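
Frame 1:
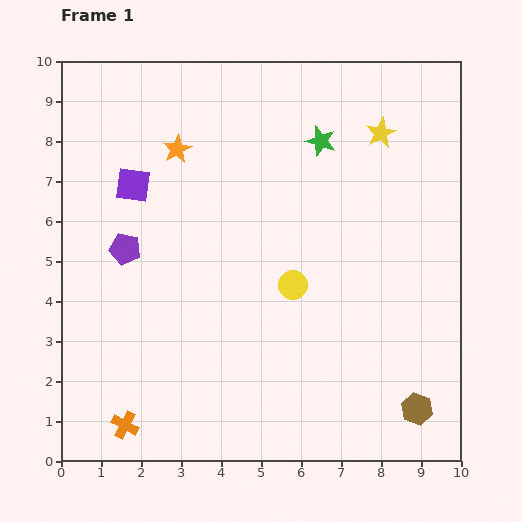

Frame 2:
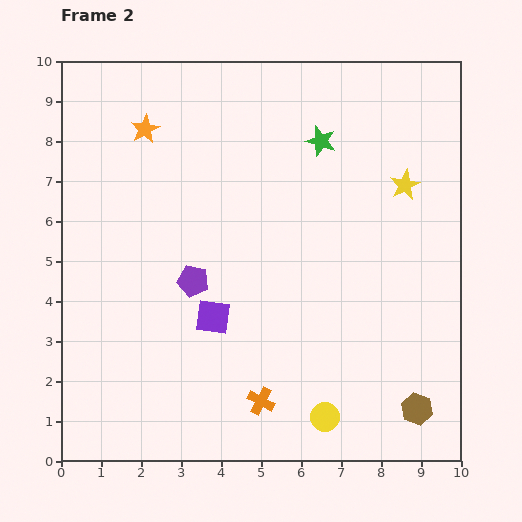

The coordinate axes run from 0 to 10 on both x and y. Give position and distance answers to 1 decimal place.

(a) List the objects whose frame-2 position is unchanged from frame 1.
the green star, the brown hexagon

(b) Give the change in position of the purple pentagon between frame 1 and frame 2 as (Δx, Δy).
(1.7, -0.8)

The purple pentagon was at (1.6, 5.3) in frame 1 and (3.3, 4.5) in frame 2.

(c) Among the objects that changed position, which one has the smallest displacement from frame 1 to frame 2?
the orange star

(moved 0.9)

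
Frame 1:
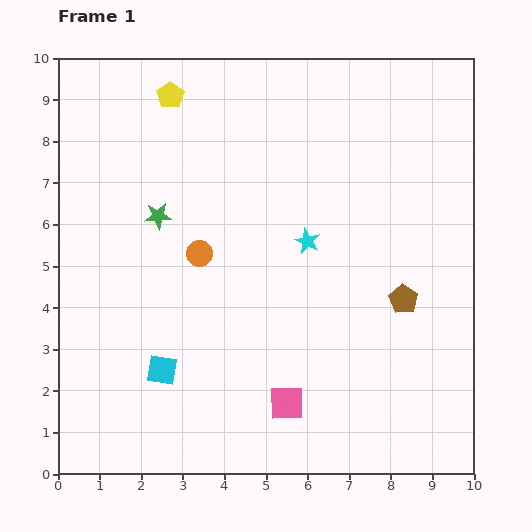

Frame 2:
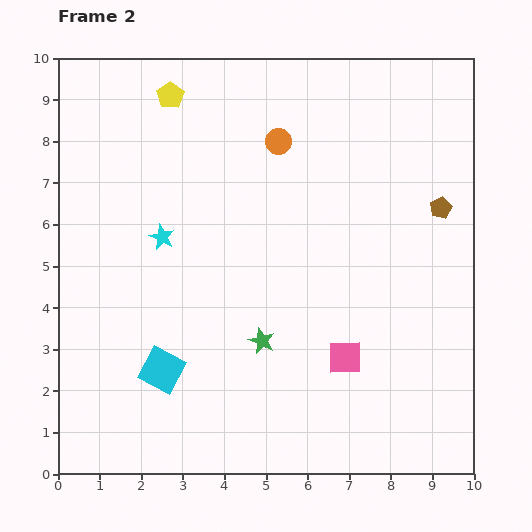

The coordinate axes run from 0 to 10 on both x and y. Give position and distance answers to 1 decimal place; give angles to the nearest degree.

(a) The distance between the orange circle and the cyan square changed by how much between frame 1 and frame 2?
+3.3

Distance in frame 1: 2.9. Distance in frame 2: 6.2.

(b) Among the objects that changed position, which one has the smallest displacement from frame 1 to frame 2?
the pink square

(moved 1.8)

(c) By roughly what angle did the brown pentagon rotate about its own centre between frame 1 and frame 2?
16° clockwise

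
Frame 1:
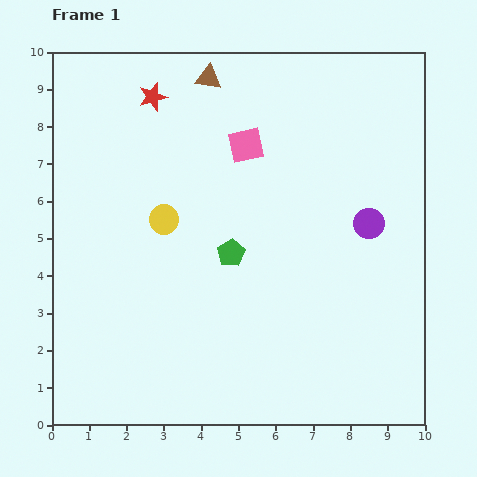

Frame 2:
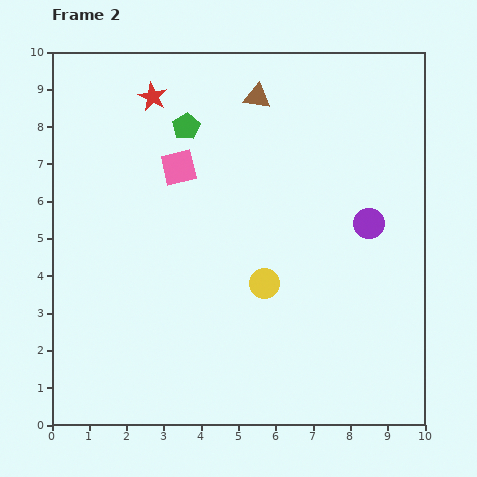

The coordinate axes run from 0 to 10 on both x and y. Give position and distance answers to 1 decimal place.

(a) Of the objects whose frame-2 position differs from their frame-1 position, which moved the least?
the brown triangle

(moved 1.4)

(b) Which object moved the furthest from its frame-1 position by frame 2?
the green pentagon

(moved 3.6; next 3.2)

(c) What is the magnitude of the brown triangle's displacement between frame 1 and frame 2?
1.4

The brown triangle moved from (4.2, 9.3) to (5.5, 8.8), a distance of √(1.3² + 0.5²) ≈ 1.4.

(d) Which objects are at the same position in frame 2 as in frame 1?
the red star, the purple circle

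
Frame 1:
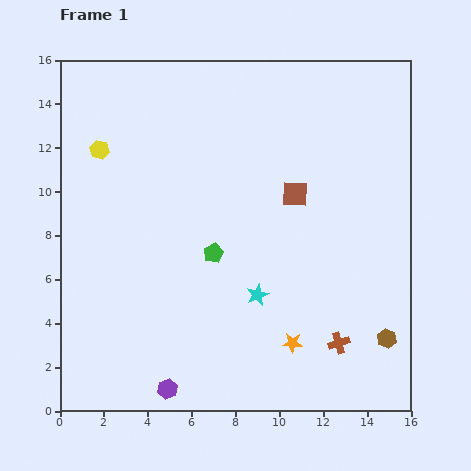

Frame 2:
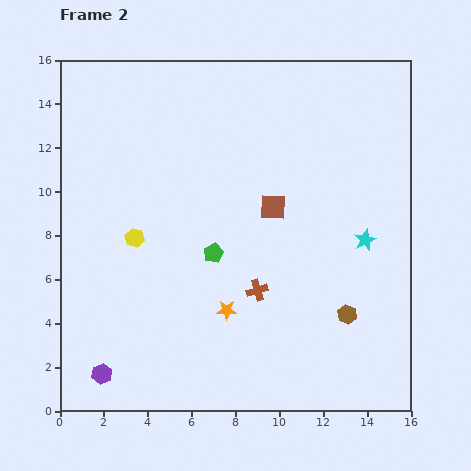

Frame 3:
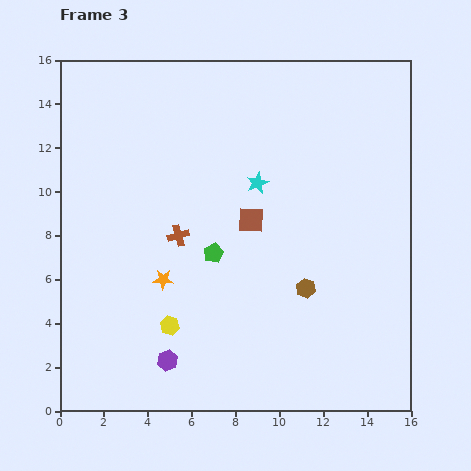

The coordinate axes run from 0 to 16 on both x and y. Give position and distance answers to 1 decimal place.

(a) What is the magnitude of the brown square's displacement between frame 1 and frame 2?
1.2

The brown square moved from (10.7, 9.9) to (9.7, 9.3), a distance of √(1.0² + 0.6²) ≈ 1.2.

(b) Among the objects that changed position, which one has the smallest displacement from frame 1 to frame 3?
the purple hexagon

(moved 1.3)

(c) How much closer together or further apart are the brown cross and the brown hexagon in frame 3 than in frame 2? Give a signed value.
+2.1

Distance in frame 2: 4.2. Distance in frame 3: 6.3.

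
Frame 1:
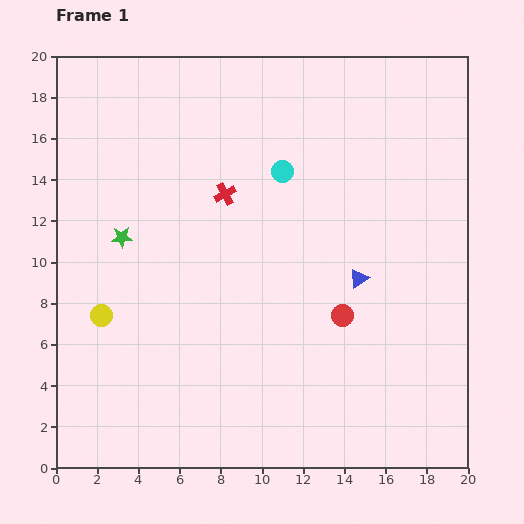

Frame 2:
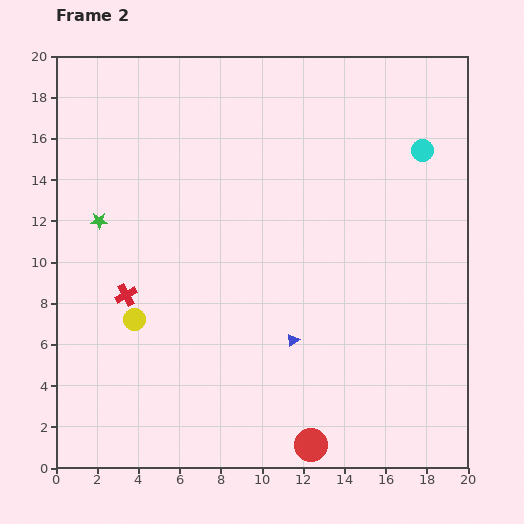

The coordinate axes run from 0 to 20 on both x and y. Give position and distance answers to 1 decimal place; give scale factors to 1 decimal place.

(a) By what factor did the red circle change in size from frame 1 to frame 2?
1.5×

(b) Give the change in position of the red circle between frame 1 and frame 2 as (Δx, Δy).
(-1.5, -6.3)

The red circle was at (13.9, 7.4) in frame 1 and (12.4, 1.1) in frame 2.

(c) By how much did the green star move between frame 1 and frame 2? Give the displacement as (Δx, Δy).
(-1.1, 0.8)

The green star was at (3.2, 11.2) in frame 1 and (2.1, 12.0) in frame 2.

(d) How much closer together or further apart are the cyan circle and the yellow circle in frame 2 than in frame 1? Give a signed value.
+5.0

Distance in frame 1: 11.2. Distance in frame 2: 16.2.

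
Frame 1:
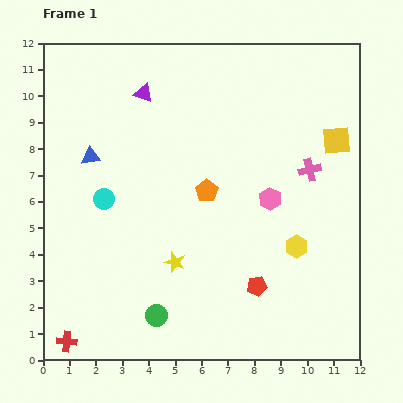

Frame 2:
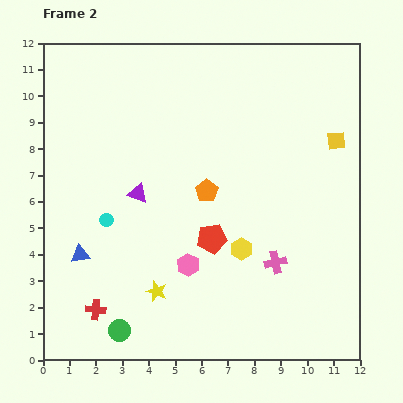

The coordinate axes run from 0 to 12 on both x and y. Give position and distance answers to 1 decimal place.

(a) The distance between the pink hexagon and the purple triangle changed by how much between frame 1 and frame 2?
-2.9

Distance in frame 1: 6.2. Distance in frame 2: 3.3.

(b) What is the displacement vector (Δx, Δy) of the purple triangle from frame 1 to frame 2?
(-0.2, -3.8)

The purple triangle was at (3.8, 10.1) in frame 1 and (3.6, 6.3) in frame 2.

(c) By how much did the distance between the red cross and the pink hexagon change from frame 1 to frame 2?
-5.5

Distance in frame 1: 9.4. Distance in frame 2: 3.9.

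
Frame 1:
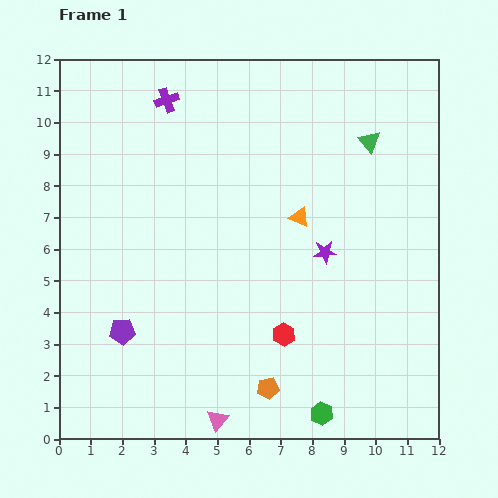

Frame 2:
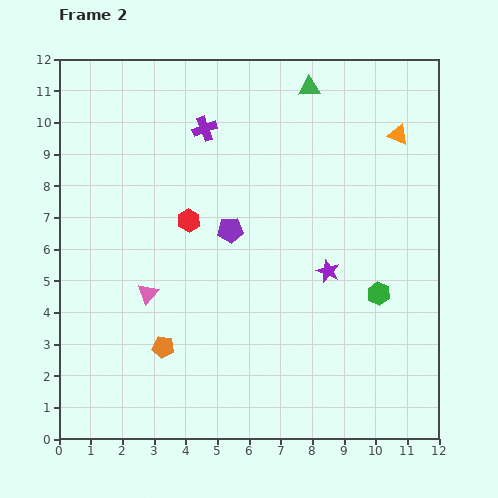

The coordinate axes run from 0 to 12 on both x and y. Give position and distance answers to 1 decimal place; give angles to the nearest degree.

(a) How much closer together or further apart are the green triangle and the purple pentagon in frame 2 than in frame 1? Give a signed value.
-4.7

Distance in frame 1: 9.8. Distance in frame 2: 5.1.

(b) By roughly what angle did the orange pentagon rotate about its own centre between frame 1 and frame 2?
18° clockwise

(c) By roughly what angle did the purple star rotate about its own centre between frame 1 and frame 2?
27° clockwise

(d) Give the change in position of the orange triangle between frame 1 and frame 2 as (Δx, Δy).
(3.1, 2.6)

The orange triangle was at (7.6, 7.0) in frame 1 and (10.7, 9.6) in frame 2.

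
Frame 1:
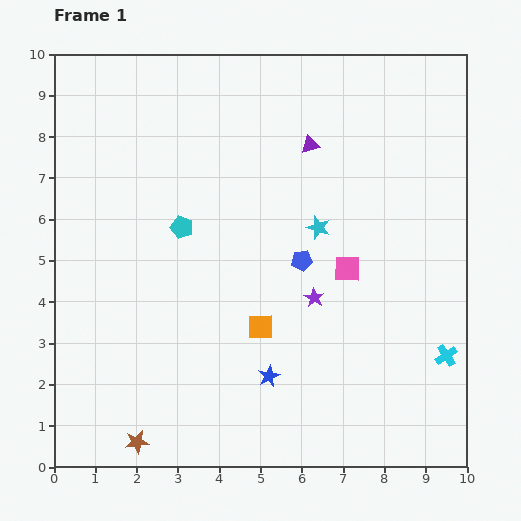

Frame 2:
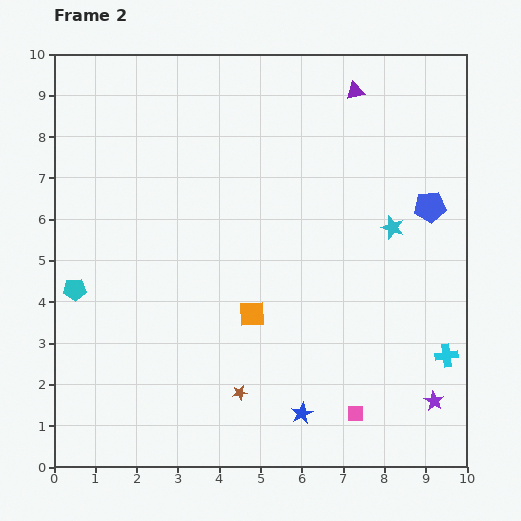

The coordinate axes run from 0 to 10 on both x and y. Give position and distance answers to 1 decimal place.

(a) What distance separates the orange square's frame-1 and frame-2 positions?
0.4

The orange square moved from (5.0, 3.4) to (4.8, 3.7), a distance of √(0.2² + 0.3²) ≈ 0.4.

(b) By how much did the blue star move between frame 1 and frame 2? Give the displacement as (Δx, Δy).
(0.8, -0.9)

The blue star was at (5.2, 2.2) in frame 1 and (6.0, 1.3) in frame 2.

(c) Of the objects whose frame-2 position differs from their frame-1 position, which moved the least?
the orange square

(moved 0.4)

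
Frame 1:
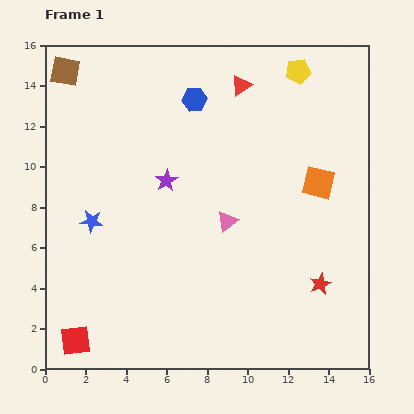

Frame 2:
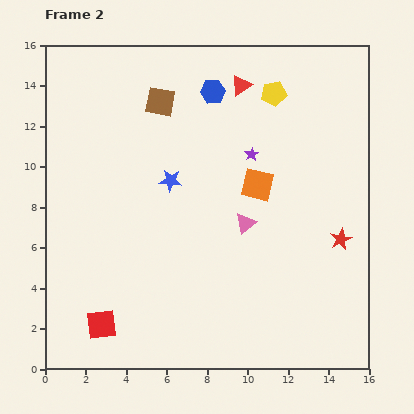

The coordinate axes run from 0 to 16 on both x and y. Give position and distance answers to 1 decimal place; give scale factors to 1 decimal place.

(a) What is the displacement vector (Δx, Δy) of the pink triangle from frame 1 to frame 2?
(0.9, -0.1)

The pink triangle was at (9.0, 7.3) in frame 1 and (9.9, 7.2) in frame 2.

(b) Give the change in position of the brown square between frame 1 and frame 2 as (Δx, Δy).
(4.7, -1.5)

The brown square was at (1.0, 14.7) in frame 1 and (5.7, 13.2) in frame 2.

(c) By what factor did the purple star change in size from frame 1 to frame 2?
0.6×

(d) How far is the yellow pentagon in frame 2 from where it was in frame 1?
1.6

The yellow pentagon moved from (12.5, 14.7) to (11.3, 13.6), a distance of √(1.2² + 1.1²) ≈ 1.6.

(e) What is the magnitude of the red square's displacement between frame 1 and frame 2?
1.5

The red square moved from (1.5, 1.4) to (2.8, 2.2), a distance of √(1.3² + 0.8²) ≈ 1.5.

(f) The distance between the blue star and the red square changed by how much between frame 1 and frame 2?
+1.9

Distance in frame 1: 6.0. Distance in frame 2: 7.9.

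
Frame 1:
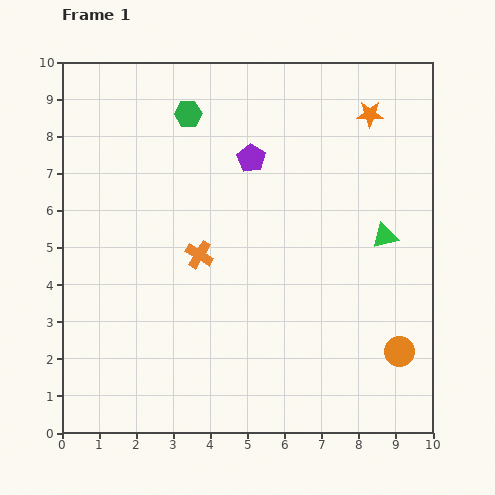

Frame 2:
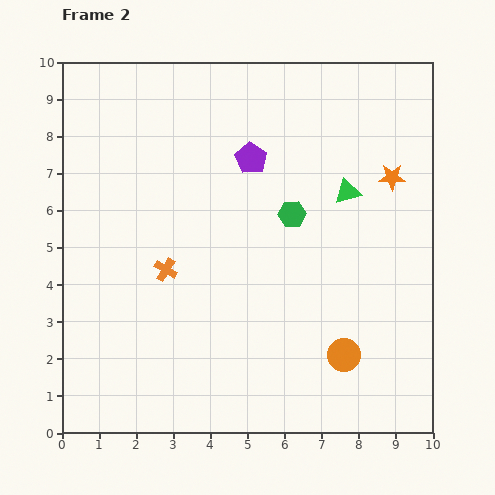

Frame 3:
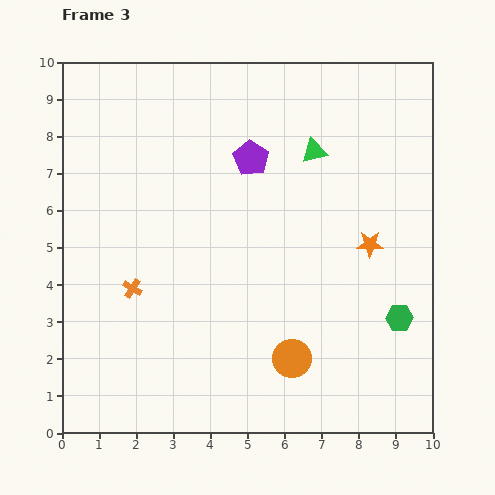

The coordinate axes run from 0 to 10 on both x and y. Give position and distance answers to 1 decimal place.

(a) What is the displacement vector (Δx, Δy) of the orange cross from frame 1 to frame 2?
(-0.9, -0.4)

The orange cross was at (3.7, 4.8) in frame 1 and (2.8, 4.4) in frame 2.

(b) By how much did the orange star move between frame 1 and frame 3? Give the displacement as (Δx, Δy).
(0.0, -3.5)

The orange star was at (8.3, 8.6) in frame 1 and (8.3, 5.1) in frame 3.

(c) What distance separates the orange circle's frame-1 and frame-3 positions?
2.9

The orange circle moved from (9.1, 2.2) to (6.2, 2.0), a distance of √(2.9² + 0.2²) ≈ 2.9.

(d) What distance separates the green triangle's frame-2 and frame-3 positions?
1.4

The green triangle moved from (7.7, 6.5) to (6.8, 7.6), a distance of √(0.9² + 1.1²) ≈ 1.4.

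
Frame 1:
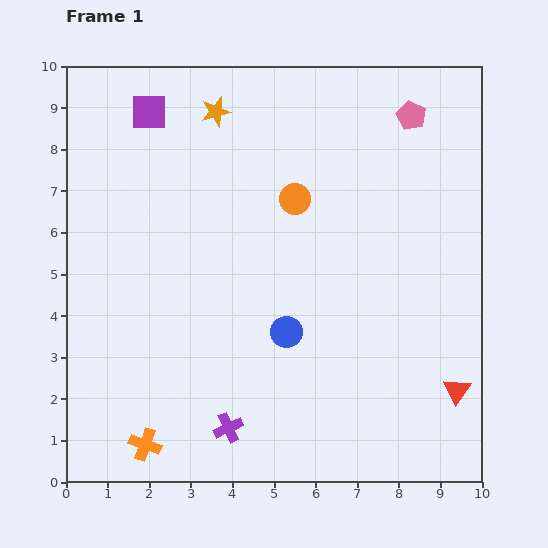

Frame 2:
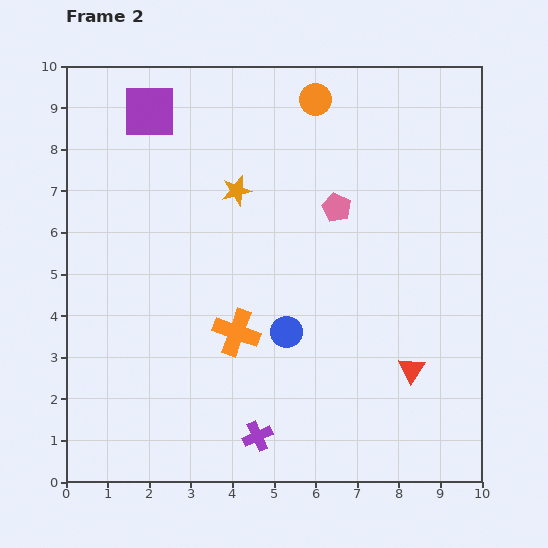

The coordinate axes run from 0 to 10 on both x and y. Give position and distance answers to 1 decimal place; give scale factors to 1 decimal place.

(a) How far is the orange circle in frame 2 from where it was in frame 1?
2.5

The orange circle moved from (5.5, 6.8) to (6.0, 9.2), a distance of √(0.5² + 2.4²) ≈ 2.5.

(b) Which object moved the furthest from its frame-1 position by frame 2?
the orange cross

(moved 3.5; next 2.8)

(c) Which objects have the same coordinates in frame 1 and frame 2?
the blue circle, the purple square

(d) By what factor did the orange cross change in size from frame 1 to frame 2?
1.4×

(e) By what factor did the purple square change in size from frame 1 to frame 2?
1.5×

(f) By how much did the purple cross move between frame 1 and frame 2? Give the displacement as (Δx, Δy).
(0.7, -0.2)

The purple cross was at (3.9, 1.3) in frame 1 and (4.6, 1.1) in frame 2.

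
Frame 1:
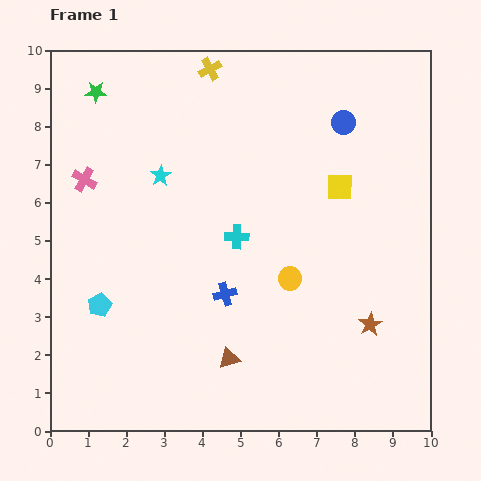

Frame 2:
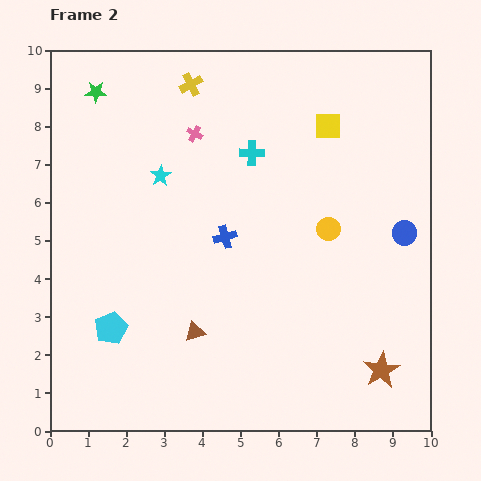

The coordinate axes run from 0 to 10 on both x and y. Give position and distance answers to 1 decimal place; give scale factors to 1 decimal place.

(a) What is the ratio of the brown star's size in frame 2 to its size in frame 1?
1.6×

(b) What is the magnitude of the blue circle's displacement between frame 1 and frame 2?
3.3

The blue circle moved from (7.7, 8.1) to (9.3, 5.2), a distance of √(1.6² + 2.9²) ≈ 3.3.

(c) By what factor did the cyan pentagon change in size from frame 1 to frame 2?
1.4×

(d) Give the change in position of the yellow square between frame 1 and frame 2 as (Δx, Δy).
(-0.3, 1.6)

The yellow square was at (7.6, 6.4) in frame 1 and (7.3, 8.0) in frame 2.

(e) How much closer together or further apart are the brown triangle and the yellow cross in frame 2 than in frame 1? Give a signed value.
-1.1

Distance in frame 1: 7.6. Distance in frame 2: 6.5.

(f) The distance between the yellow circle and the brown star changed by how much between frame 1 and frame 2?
+1.6

Distance in frame 1: 2.4. Distance in frame 2: 4.0.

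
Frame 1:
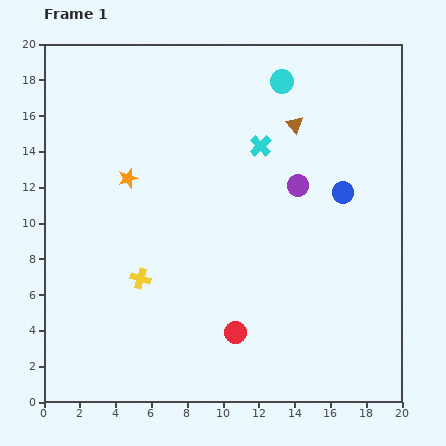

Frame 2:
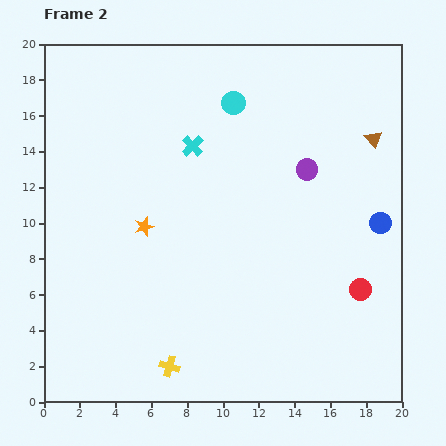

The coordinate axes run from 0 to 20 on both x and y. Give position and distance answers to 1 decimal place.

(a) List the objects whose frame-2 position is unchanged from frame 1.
none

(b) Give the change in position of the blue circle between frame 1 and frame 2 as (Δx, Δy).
(2.1, -1.7)

The blue circle was at (16.7, 11.7) in frame 1 and (18.8, 10.0) in frame 2.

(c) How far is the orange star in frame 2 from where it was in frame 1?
2.8

The orange star moved from (4.7, 12.5) to (5.6, 9.8), a distance of √(0.9² + 2.7²) ≈ 2.8.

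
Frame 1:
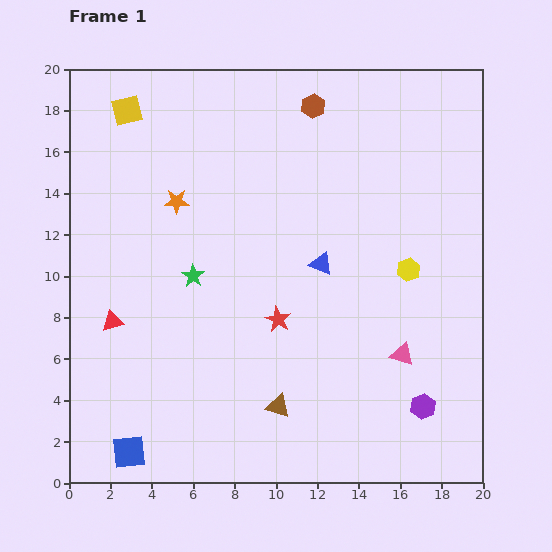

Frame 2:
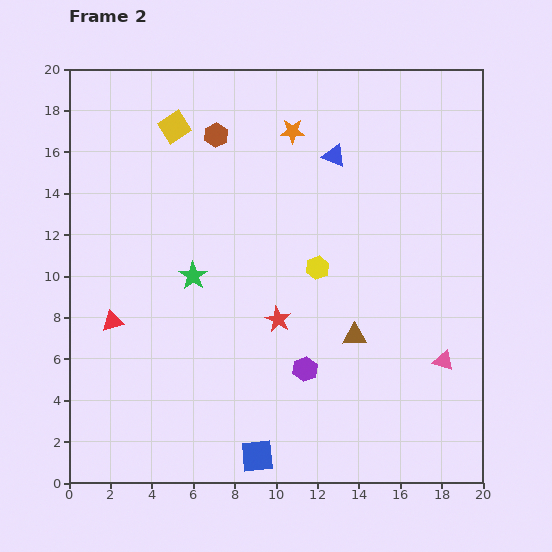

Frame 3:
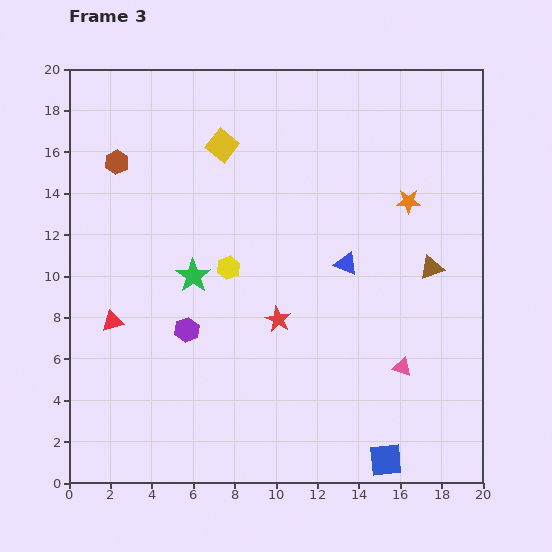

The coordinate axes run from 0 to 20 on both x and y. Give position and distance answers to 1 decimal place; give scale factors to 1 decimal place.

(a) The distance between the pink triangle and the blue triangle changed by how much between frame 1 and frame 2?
+5.3

Distance in frame 1: 5.9. Distance in frame 2: 11.2.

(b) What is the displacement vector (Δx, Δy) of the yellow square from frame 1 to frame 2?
(2.3, -0.8)

The yellow square was at (2.8, 18.0) in frame 1 and (5.1, 17.2) in frame 2.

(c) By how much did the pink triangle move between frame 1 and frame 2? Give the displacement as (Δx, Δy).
(2.0, -0.3)

The pink triangle was at (16.1, 6.2) in frame 1 and (18.1, 5.9) in frame 2.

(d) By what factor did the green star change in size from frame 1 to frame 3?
1.5×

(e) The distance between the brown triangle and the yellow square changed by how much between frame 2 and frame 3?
-1.6

Distance in frame 2: 13.3. Distance in frame 3: 11.7.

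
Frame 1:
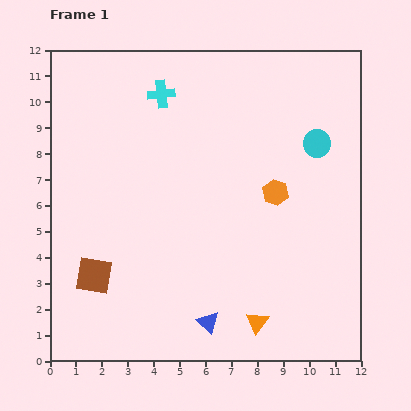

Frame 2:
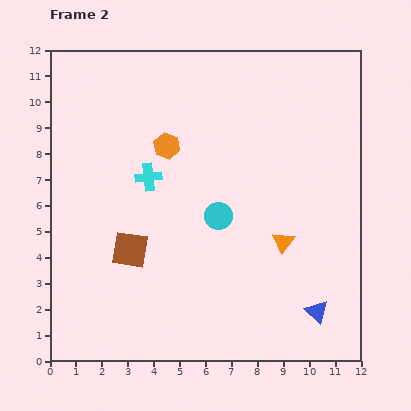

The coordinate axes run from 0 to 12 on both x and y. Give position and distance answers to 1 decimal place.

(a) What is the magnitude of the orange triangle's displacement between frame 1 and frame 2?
3.3

The orange triangle moved from (8.0, 1.5) to (9.0, 4.6), a distance of √(1.0² + 3.1²) ≈ 3.3.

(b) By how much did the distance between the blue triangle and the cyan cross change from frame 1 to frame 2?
-0.7

Distance in frame 1: 9.0. Distance in frame 2: 8.3.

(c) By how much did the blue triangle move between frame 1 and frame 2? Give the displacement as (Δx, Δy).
(4.2, 0.4)

The blue triangle was at (6.1, 1.5) in frame 1 and (10.3, 1.9) in frame 2.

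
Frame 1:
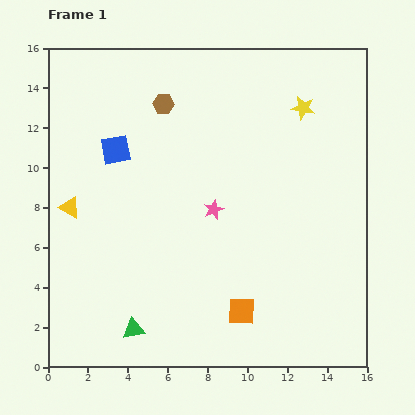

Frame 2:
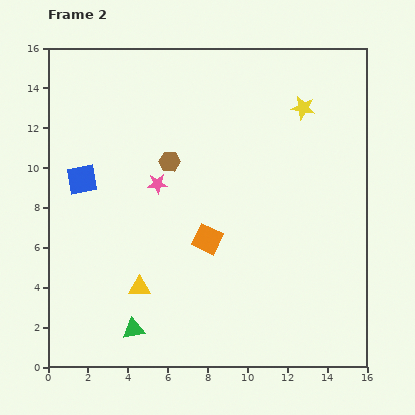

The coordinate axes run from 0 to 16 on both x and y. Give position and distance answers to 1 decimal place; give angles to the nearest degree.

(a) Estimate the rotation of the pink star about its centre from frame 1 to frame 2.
21° clockwise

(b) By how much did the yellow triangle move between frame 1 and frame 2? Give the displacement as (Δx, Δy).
(3.5, -4.0)

The yellow triangle was at (1.1, 8.0) in frame 1 and (4.6, 4.0) in frame 2.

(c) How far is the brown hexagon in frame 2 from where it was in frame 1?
2.9

The brown hexagon moved from (5.8, 13.2) to (6.1, 10.3), a distance of √(0.3² + 2.9²) ≈ 2.9.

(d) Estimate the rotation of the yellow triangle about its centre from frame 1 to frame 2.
30° counter-clockwise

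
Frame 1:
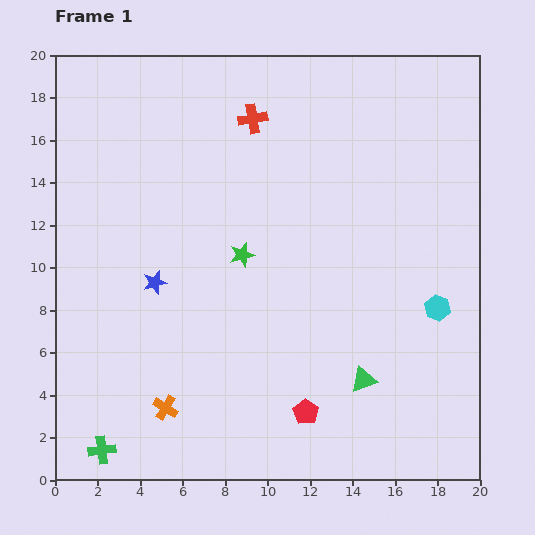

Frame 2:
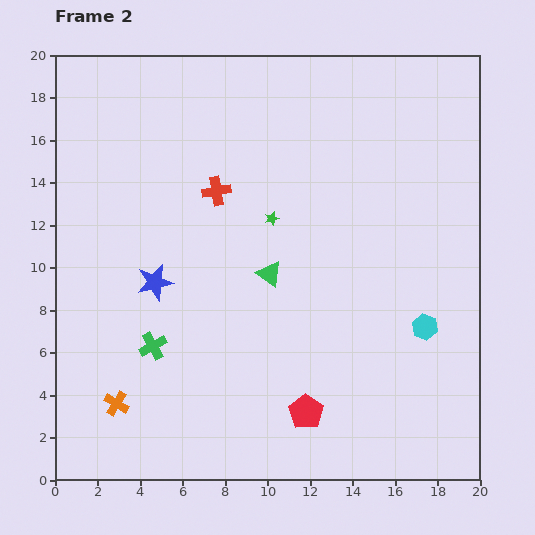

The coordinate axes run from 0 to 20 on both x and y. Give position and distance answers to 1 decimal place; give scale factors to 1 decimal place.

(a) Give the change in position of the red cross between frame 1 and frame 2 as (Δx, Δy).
(-1.7, -3.4)

The red cross was at (9.3, 17.0) in frame 1 and (7.6, 13.6) in frame 2.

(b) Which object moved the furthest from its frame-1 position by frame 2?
the green triangle

(moved 6.7; next 5.5)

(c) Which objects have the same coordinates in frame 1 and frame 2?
the red pentagon, the blue star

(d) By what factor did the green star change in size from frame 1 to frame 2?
0.6×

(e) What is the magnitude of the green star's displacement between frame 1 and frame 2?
2.2

The green star moved from (8.8, 10.6) to (10.2, 12.3), a distance of √(1.4² + 1.7²) ≈ 2.2.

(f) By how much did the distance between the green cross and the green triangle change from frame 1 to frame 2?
-6.2

Distance in frame 1: 12.7. Distance in frame 2: 6.5.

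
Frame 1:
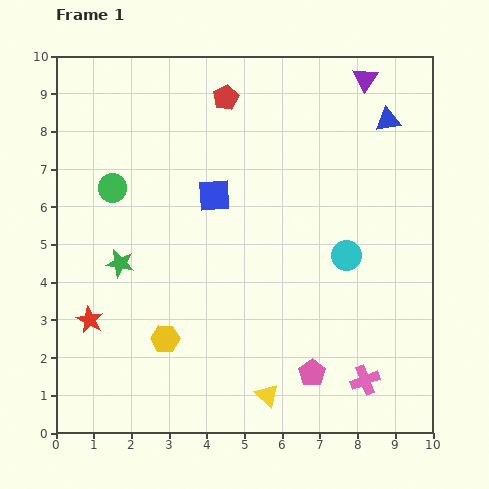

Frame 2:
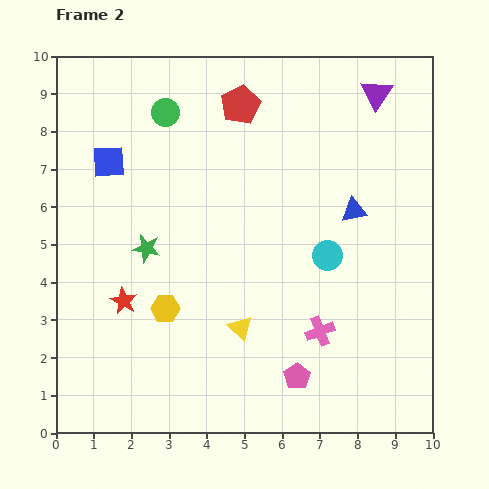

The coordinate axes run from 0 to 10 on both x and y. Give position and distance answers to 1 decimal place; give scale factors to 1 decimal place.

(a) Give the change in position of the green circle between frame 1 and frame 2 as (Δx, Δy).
(1.4, 2.0)

The green circle was at (1.5, 6.5) in frame 1 and (2.9, 8.5) in frame 2.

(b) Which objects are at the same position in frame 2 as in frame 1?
none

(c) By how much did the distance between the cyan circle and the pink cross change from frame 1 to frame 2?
-1.3

Distance in frame 1: 3.3. Distance in frame 2: 2.0.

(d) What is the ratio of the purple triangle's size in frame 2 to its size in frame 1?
1.3×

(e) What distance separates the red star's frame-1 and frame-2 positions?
1.0

The red star moved from (0.9, 3.0) to (1.8, 3.5), a distance of √(0.9² + 0.5²) ≈ 1.0.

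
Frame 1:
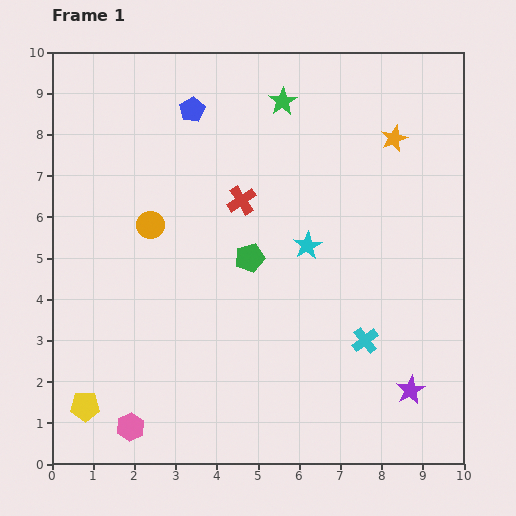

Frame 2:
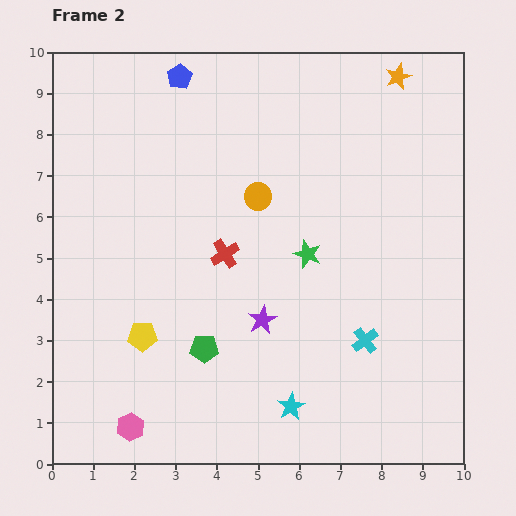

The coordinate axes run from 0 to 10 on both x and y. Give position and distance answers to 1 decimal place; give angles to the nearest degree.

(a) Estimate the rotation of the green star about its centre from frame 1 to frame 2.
20° counter-clockwise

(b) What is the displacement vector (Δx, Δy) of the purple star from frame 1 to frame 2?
(-3.6, 1.7)

The purple star was at (8.7, 1.8) in frame 1 and (5.1, 3.5) in frame 2.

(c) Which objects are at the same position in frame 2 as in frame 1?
the pink hexagon, the cyan cross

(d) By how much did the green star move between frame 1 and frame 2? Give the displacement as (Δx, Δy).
(0.6, -3.7)

The green star was at (5.6, 8.8) in frame 1 and (6.2, 5.1) in frame 2.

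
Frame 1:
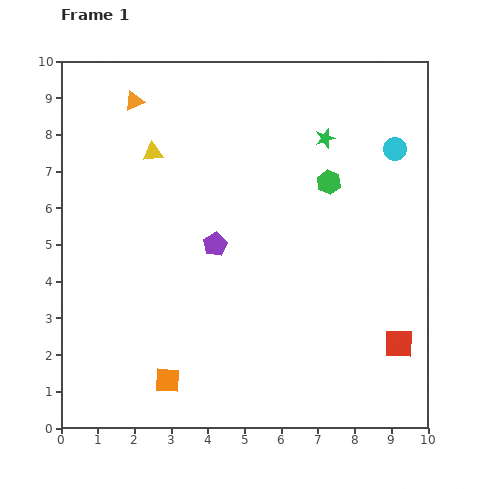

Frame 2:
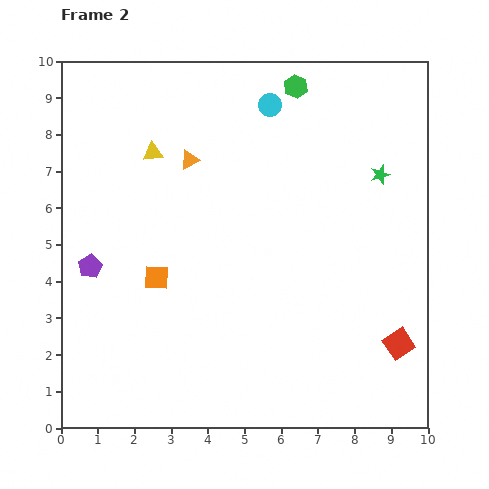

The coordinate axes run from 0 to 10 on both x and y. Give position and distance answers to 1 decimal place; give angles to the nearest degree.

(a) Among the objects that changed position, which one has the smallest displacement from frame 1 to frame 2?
the green star

(moved 1.8)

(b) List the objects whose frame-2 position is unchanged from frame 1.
the yellow triangle, the red square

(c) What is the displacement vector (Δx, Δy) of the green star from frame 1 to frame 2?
(1.5, -1.0)

The green star was at (7.2, 7.9) in frame 1 and (8.7, 6.9) in frame 2.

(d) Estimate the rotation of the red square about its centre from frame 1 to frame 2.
35° counter-clockwise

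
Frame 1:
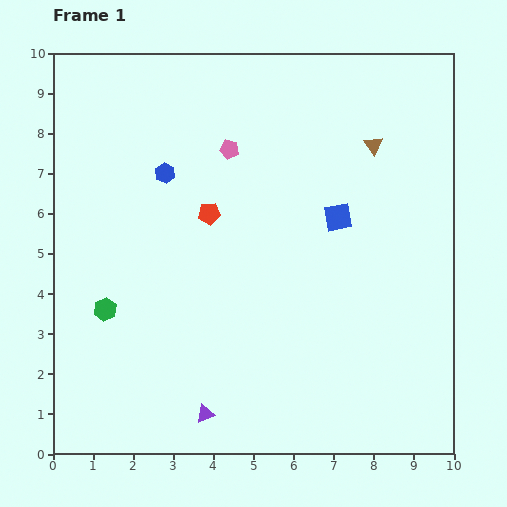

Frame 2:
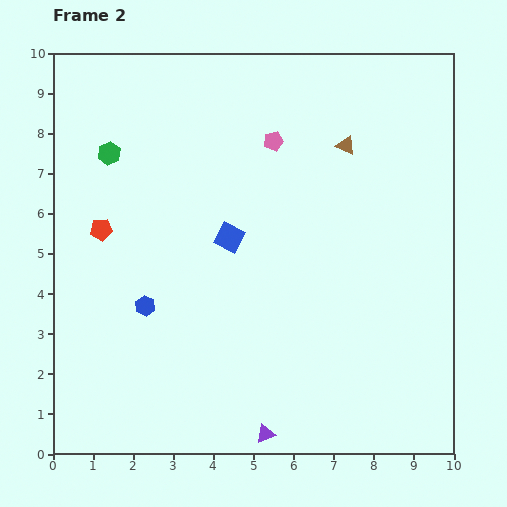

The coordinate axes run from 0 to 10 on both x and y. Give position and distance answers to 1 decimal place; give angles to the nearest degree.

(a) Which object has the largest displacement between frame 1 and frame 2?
the green hexagon

(moved 3.9; next 3.3)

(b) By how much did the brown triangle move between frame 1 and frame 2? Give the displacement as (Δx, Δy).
(-0.7, 0.0)

The brown triangle was at (8.0, 7.7) in frame 1 and (7.3, 7.7) in frame 2.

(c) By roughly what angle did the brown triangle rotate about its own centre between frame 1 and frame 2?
31° counter-clockwise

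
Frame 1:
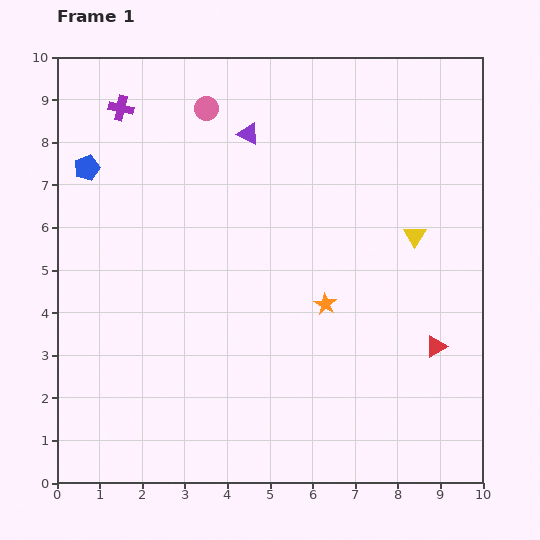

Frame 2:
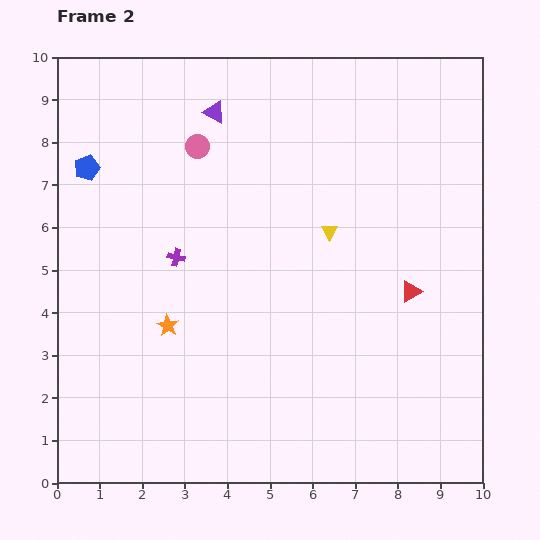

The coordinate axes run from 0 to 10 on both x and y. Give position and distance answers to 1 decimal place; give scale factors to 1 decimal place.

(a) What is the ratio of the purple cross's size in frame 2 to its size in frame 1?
0.7×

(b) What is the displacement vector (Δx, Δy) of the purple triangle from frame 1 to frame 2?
(-0.8, 0.5)

The purple triangle was at (4.5, 8.2) in frame 1 and (3.7, 8.7) in frame 2.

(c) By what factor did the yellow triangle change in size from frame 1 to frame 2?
0.7×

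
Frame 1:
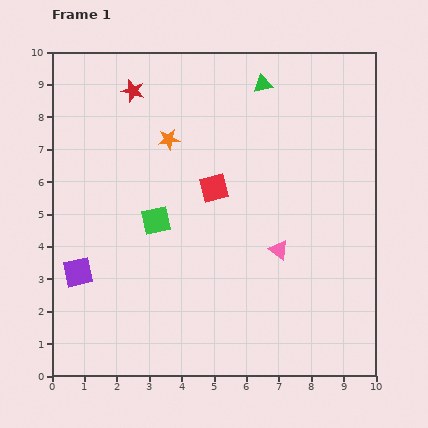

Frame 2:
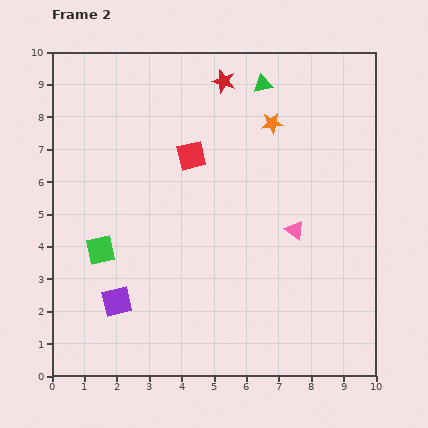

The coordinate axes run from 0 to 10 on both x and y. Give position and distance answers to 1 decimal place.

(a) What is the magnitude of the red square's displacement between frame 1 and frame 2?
1.2

The red square moved from (5.0, 5.8) to (4.3, 6.8), a distance of √(0.7² + 1.0²) ≈ 1.2.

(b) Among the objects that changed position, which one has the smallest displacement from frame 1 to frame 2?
the pink triangle

(moved 0.8)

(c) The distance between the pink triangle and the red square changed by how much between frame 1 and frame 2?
+1.1

Distance in frame 1: 2.8. Distance in frame 2: 3.9.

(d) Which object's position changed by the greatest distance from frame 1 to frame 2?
the orange star

(moved 3.2; next 2.8)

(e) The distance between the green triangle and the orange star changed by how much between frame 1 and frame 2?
-2.2

Distance in frame 1: 3.4. Distance in frame 2: 1.2.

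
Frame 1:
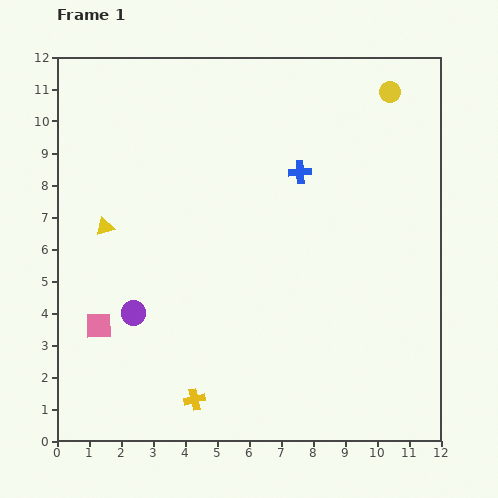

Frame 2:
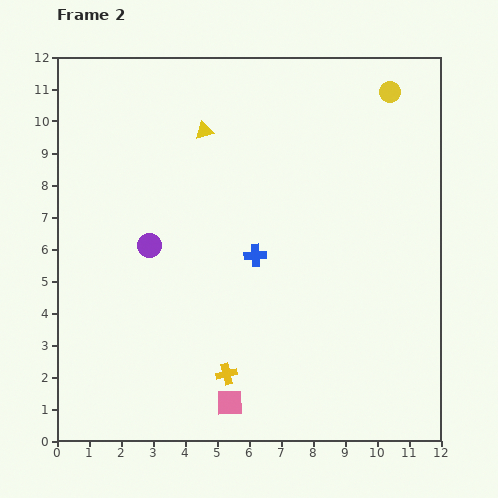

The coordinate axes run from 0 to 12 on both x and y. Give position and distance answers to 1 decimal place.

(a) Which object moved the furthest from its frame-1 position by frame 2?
the pink square

(moved 4.8; next 4.3)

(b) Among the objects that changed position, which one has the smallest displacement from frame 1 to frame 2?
the yellow cross

(moved 1.3)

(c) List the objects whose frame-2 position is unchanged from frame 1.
the yellow circle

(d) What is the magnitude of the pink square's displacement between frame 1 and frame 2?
4.8

The pink square moved from (1.3, 3.6) to (5.4, 1.2), a distance of √(4.1² + 2.4²) ≈ 4.8.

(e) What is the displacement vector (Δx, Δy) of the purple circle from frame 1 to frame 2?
(0.5, 2.1)

The purple circle was at (2.4, 4.0) in frame 1 and (2.9, 6.1) in frame 2.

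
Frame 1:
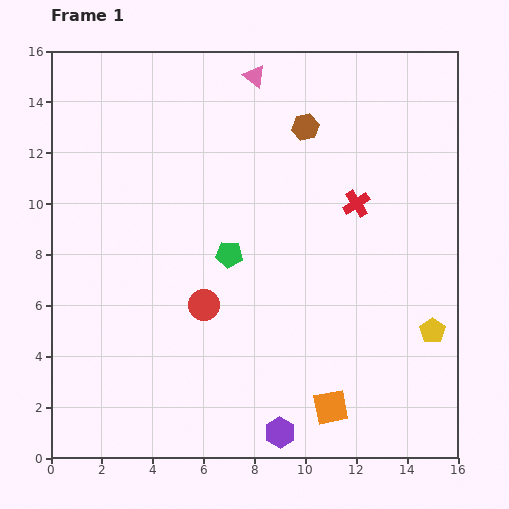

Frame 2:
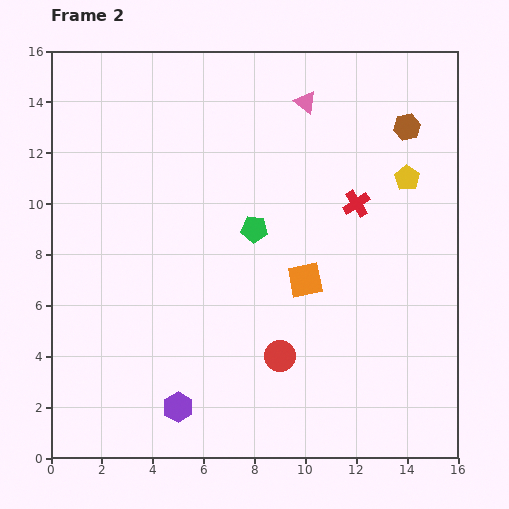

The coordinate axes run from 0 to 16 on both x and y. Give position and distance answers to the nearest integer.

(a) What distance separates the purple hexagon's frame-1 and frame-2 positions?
4

The purple hexagon moved from (9, 1) to (5, 2), a distance of √(4² + 1²) ≈ 4.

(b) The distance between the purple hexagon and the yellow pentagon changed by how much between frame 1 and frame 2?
+6

Distance in frame 1: 7. Distance in frame 2: 13.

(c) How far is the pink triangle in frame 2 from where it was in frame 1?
2

The pink triangle moved from (8, 15) to (10, 14), a distance of √(2² + 1²) ≈ 2.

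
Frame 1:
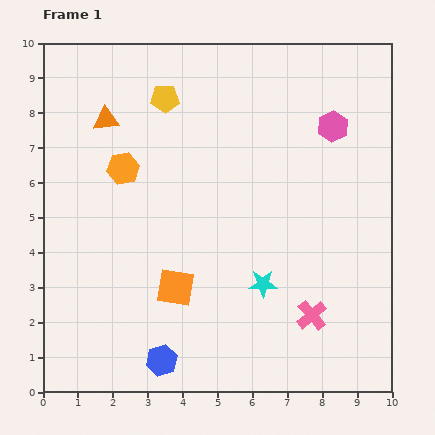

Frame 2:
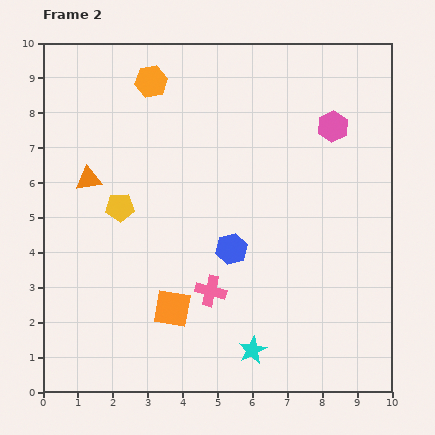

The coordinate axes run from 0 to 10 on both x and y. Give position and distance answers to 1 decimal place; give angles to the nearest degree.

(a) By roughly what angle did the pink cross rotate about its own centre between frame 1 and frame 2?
36° counter-clockwise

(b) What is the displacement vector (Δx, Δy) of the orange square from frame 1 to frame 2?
(-0.1, -0.6)

The orange square was at (3.8, 3.0) in frame 1 and (3.7, 2.4) in frame 2.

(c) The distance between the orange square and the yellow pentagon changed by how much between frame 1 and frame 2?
-2.1

Distance in frame 1: 5.4. Distance in frame 2: 3.3.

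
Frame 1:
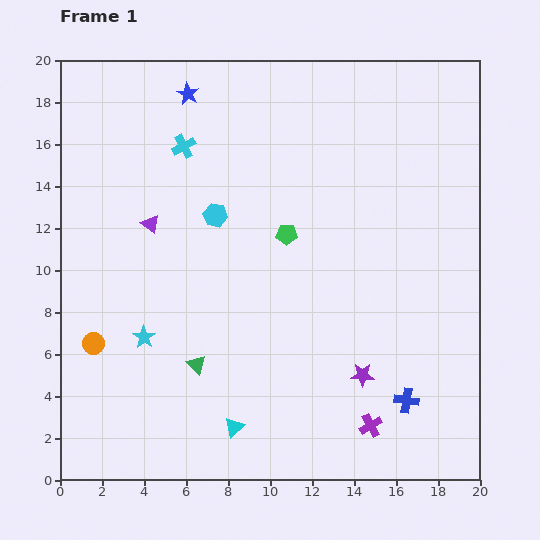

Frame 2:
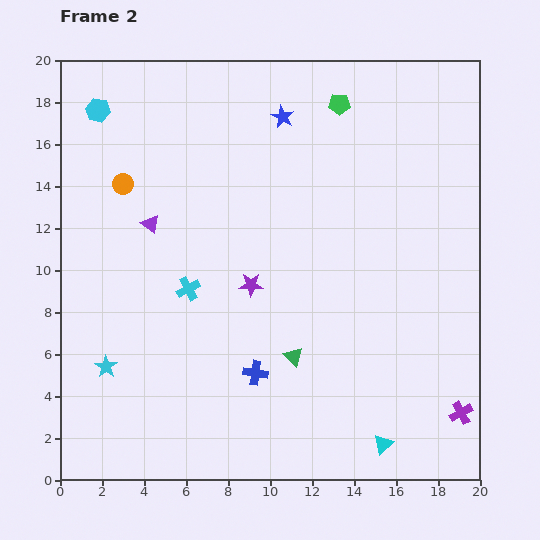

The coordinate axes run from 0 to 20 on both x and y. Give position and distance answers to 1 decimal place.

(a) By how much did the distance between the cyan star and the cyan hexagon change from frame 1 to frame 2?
+5.5

Distance in frame 1: 6.7. Distance in frame 2: 12.2.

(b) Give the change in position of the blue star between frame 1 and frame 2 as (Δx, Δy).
(4.5, -1.1)

The blue star was at (6.1, 18.4) in frame 1 and (10.6, 17.3) in frame 2.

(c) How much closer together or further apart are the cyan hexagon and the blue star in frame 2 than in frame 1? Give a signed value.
+2.9

Distance in frame 1: 5.9. Distance in frame 2: 8.8.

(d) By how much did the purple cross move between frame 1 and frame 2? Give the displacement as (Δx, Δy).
(4.3, 0.6)

The purple cross was at (14.8, 2.6) in frame 1 and (19.1, 3.2) in frame 2.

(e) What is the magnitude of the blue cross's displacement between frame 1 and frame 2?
7.3

The blue cross moved from (16.5, 3.8) to (9.3, 5.1), a distance of √(7.2² + 1.3²) ≈ 7.3.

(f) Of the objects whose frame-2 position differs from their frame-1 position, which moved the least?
the cyan star

(moved 2.3)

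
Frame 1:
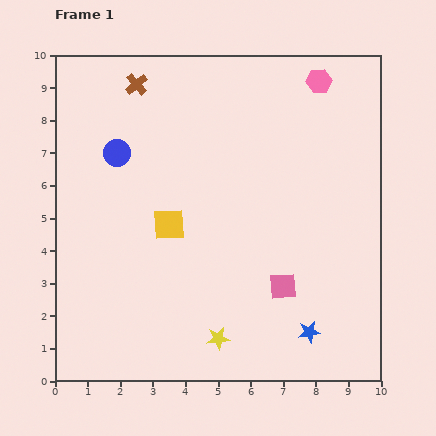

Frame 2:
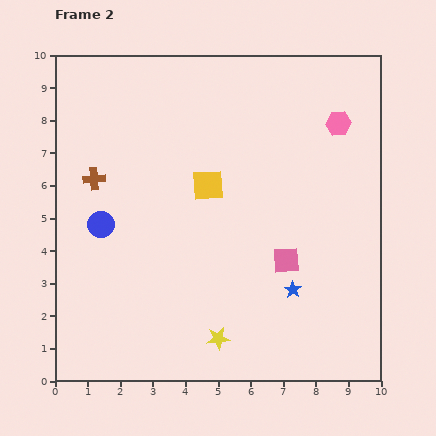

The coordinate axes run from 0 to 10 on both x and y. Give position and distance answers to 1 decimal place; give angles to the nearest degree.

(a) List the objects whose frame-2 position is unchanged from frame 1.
the yellow star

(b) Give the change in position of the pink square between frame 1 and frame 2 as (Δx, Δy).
(0.1, 0.8)

The pink square was at (7.0, 2.9) in frame 1 and (7.1, 3.7) in frame 2.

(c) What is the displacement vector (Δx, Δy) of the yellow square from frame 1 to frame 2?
(1.2, 1.2)

The yellow square was at (3.5, 4.8) in frame 1 and (4.7, 6.0) in frame 2.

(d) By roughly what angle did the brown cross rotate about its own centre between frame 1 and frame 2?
35° clockwise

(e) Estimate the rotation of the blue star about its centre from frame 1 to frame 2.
30° counter-clockwise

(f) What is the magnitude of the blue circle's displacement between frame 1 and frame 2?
2.3

The blue circle moved from (1.9, 7.0) to (1.4, 4.8), a distance of √(0.5² + 2.2²) ≈ 2.3.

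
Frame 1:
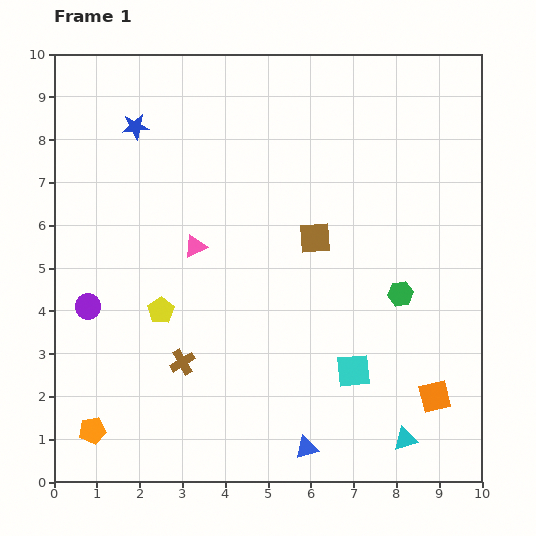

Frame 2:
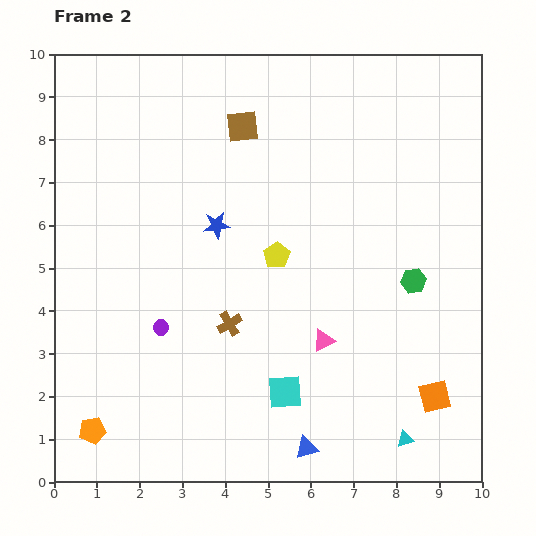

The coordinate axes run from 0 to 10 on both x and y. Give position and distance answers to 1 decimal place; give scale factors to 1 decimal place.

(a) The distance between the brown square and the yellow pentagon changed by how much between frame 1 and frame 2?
-0.9

Distance in frame 1: 4.0. Distance in frame 2: 3.1.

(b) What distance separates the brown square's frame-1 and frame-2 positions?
3.1

The brown square moved from (6.1, 5.7) to (4.4, 8.3), a distance of √(1.7² + 2.6²) ≈ 3.1.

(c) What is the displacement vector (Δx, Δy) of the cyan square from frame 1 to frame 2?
(-1.6, -0.5)

The cyan square was at (7.0, 2.6) in frame 1 and (5.4, 2.1) in frame 2.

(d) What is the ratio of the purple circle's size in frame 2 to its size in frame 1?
0.6×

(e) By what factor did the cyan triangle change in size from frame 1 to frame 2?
0.7×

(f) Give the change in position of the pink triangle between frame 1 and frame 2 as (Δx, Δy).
(3.0, -2.2)

The pink triangle was at (3.3, 5.5) in frame 1 and (6.3, 3.3) in frame 2.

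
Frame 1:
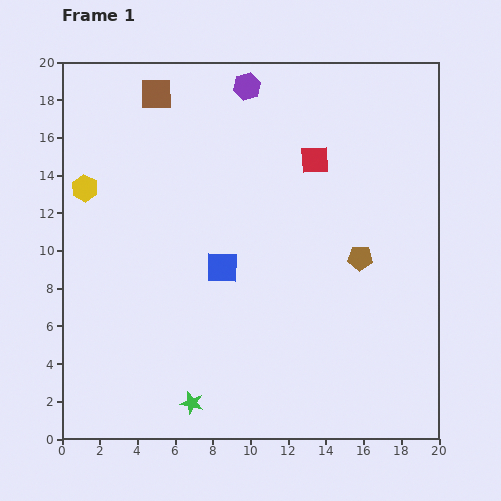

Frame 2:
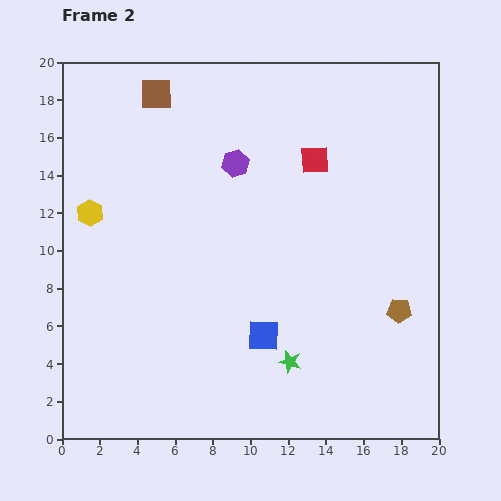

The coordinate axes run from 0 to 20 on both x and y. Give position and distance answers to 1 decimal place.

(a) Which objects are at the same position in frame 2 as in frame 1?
the red square, the brown square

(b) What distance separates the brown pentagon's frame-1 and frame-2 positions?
3.5

The brown pentagon moved from (15.8, 9.6) to (17.9, 6.8), a distance of √(2.1² + 2.8²) ≈ 3.5.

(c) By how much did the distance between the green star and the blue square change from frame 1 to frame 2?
-5.4

Distance in frame 1: 7.4. Distance in frame 2: 2.0.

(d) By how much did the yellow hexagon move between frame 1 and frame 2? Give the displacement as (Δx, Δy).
(0.3, -1.3)

The yellow hexagon was at (1.2, 13.3) in frame 1 and (1.5, 12.0) in frame 2.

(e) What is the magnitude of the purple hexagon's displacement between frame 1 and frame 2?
4.1

The purple hexagon moved from (9.8, 18.7) to (9.2, 14.6), a distance of √(0.6² + 4.1²) ≈ 4.1.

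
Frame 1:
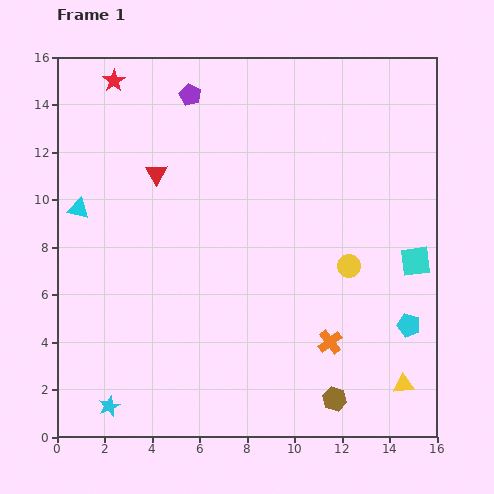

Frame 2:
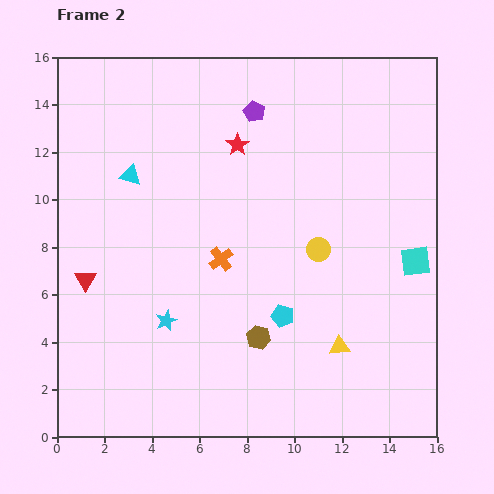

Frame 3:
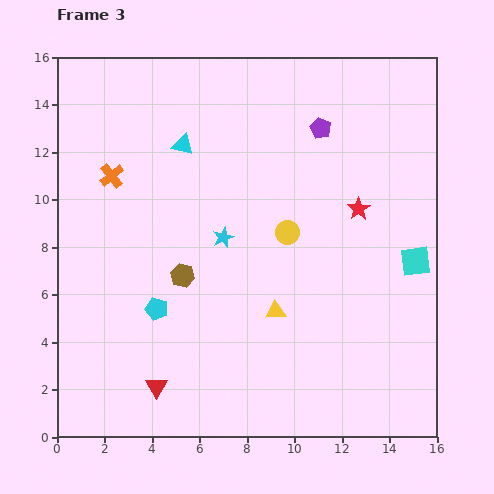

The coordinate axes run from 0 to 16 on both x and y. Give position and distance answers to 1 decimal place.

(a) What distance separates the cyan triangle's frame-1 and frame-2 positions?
2.6

The cyan triangle moved from (0.9, 9.6) to (3.1, 11.0), a distance of √(2.2² + 1.4²) ≈ 2.6.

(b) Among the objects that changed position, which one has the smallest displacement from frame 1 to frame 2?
the yellow circle

(moved 1.5)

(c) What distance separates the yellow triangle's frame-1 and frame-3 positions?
6.2

The yellow triangle moved from (14.6, 2.2) to (9.2, 5.3), a distance of √(5.4² + 3.1²) ≈ 6.2.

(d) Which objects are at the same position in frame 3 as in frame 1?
the cyan square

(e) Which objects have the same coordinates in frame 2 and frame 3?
the cyan square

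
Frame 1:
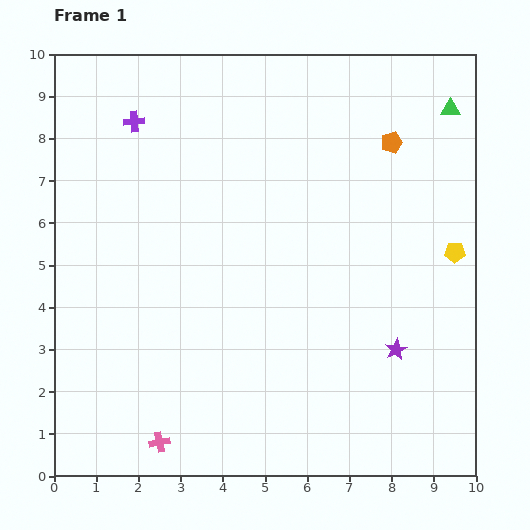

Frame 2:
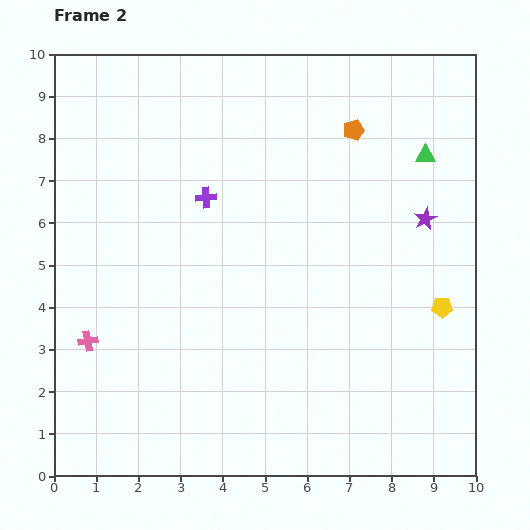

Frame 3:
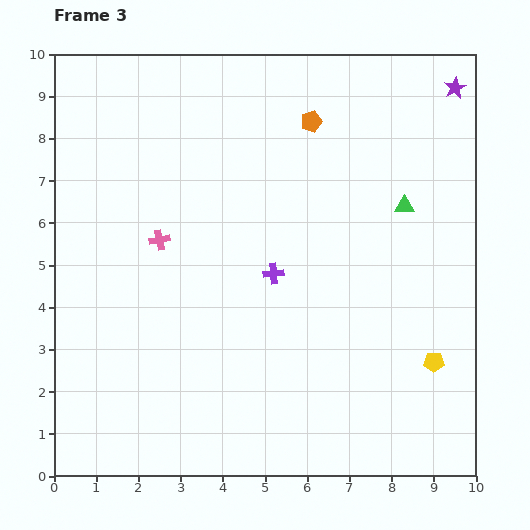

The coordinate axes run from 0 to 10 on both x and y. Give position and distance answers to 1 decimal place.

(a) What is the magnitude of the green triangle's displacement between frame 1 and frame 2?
1.3

The green triangle moved from (9.4, 8.7) to (8.8, 7.6), a distance of √(0.6² + 1.1²) ≈ 1.3.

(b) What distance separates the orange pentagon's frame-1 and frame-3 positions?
2.0

The orange pentagon moved from (8.0, 7.9) to (6.1, 8.4), a distance of √(1.9² + 0.5²) ≈ 2.0.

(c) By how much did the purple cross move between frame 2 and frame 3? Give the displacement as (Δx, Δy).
(1.6, -1.8)

The purple cross was at (3.6, 6.6) in frame 2 and (5.2, 4.8) in frame 3.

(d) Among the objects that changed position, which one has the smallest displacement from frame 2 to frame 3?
the orange pentagon

(moved 1.0)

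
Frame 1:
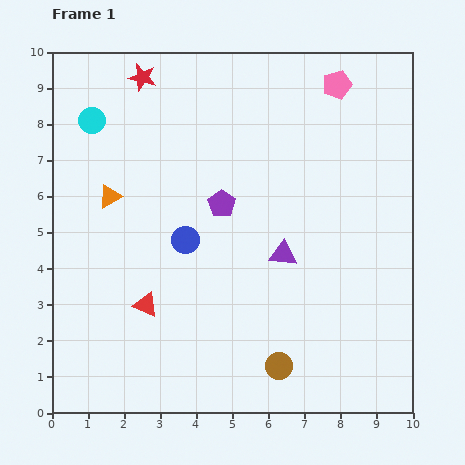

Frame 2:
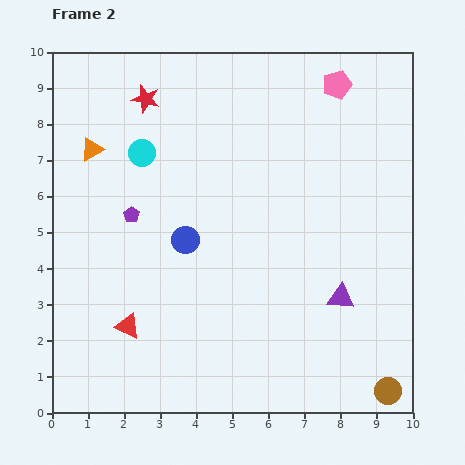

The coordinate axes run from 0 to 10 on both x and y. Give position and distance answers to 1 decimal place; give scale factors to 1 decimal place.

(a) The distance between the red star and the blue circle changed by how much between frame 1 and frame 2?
-0.6

Distance in frame 1: 4.7. Distance in frame 2: 4.1.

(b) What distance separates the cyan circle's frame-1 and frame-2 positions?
1.7

The cyan circle moved from (1.1, 8.1) to (2.5, 7.2), a distance of √(1.4² + 0.9²) ≈ 1.7.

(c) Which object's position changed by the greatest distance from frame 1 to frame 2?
the brown circle

(moved 3.1; next 2.5)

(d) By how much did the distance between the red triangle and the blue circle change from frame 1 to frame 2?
+0.8

Distance in frame 1: 2.1. Distance in frame 2: 2.9.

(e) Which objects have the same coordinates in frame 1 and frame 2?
the blue circle, the pink pentagon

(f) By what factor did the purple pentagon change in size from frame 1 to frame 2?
0.6×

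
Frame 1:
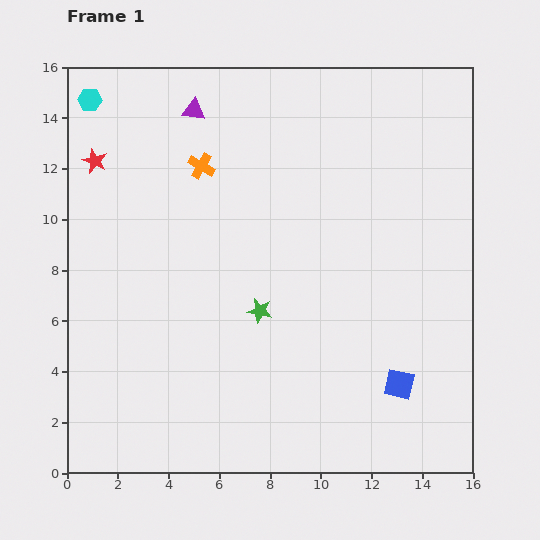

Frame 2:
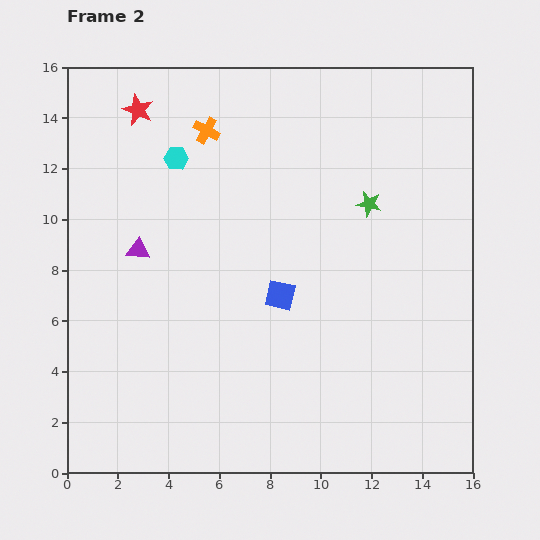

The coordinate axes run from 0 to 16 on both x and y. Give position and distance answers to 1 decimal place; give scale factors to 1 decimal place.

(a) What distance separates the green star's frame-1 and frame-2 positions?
6.0

The green star moved from (7.6, 6.4) to (11.9, 10.6), a distance of √(4.3² + 4.2²) ≈ 6.0.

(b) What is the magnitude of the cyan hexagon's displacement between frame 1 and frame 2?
4.1

The cyan hexagon moved from (0.9, 14.7) to (4.3, 12.4), a distance of √(3.4² + 2.3²) ≈ 4.1.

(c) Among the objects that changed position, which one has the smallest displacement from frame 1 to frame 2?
the orange cross

(moved 1.4)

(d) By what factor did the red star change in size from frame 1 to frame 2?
1.3×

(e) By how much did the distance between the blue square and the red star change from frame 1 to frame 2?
-5.7

Distance in frame 1: 14.9. Distance in frame 2: 9.2.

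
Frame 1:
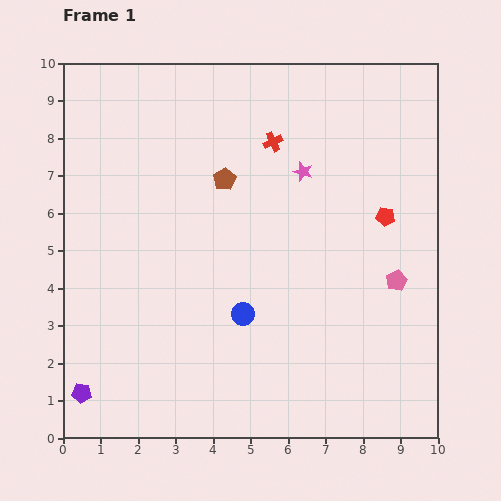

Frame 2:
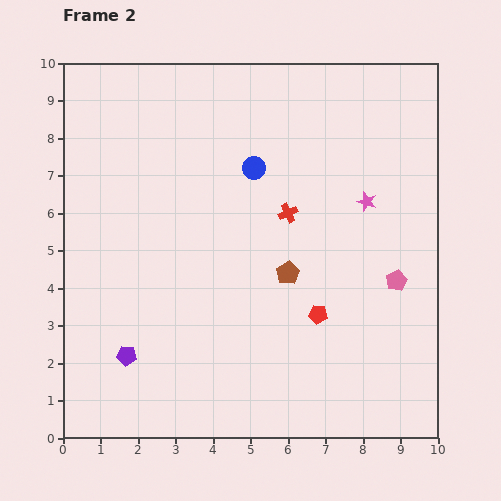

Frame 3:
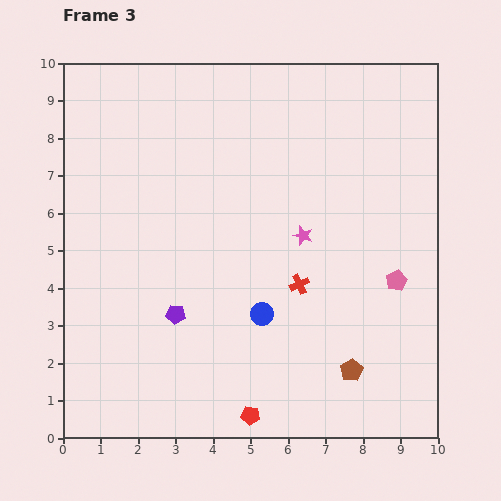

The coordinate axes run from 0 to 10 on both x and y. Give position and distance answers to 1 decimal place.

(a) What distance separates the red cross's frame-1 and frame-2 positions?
1.9

The red cross moved from (5.6, 7.9) to (6.0, 6.0), a distance of √(0.4² + 1.9²) ≈ 1.9.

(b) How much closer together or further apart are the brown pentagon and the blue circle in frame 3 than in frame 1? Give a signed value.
-0.8

Distance in frame 1: 3.6. Distance in frame 3: 2.8.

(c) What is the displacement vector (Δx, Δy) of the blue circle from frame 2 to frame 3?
(0.2, -3.9)

The blue circle was at (5.1, 7.2) in frame 2 and (5.3, 3.3) in frame 3.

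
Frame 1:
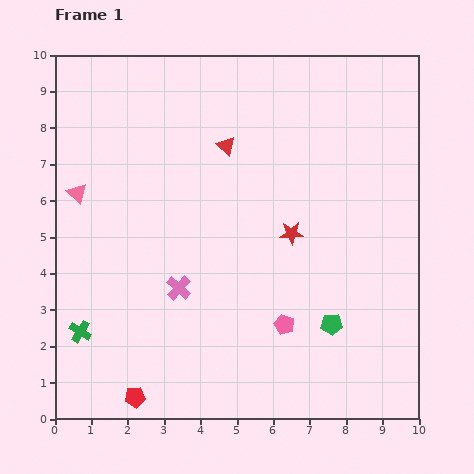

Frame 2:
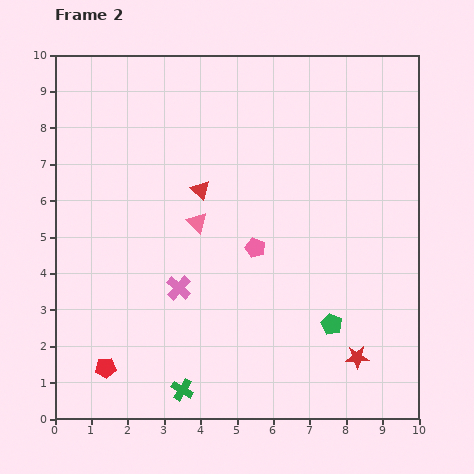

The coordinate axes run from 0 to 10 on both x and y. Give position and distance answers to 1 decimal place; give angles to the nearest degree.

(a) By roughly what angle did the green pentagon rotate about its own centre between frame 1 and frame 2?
27° clockwise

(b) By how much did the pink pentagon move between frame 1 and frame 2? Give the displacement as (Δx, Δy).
(-0.8, 2.1)

The pink pentagon was at (6.3, 2.6) in frame 1 and (5.5, 4.7) in frame 2.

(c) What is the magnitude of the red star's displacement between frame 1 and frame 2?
3.8

The red star moved from (6.5, 5.1) to (8.3, 1.7), a distance of √(1.8² + 3.4²) ≈ 3.8.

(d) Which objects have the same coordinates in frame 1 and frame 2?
the pink cross, the green pentagon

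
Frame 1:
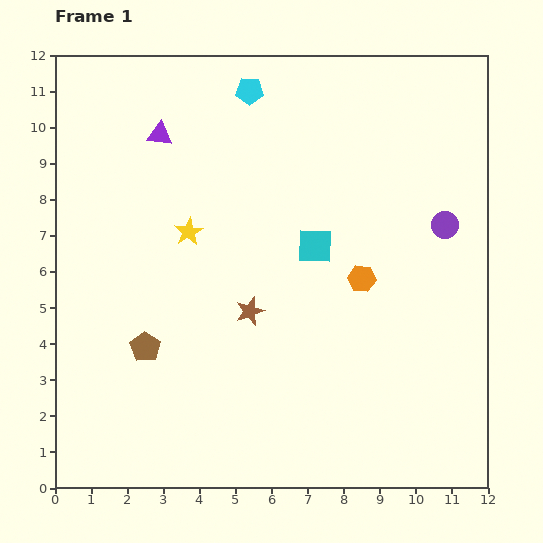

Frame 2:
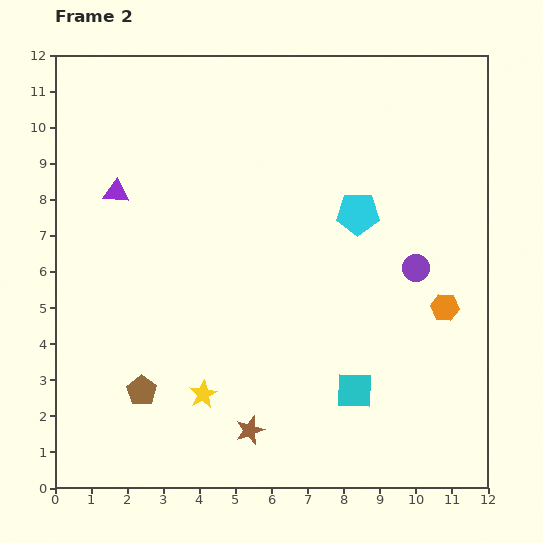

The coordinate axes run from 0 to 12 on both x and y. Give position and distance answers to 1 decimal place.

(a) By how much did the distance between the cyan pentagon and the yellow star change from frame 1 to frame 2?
+2.3

Distance in frame 1: 4.3. Distance in frame 2: 6.6.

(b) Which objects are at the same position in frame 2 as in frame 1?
none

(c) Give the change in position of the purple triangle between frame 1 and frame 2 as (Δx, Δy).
(-1.2, -1.6)

The purple triangle was at (2.9, 9.8) in frame 1 and (1.7, 8.2) in frame 2.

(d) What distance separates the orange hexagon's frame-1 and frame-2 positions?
2.4

The orange hexagon moved from (8.5, 5.8) to (10.8, 5.0), a distance of √(2.3² + 0.8²) ≈ 2.4.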